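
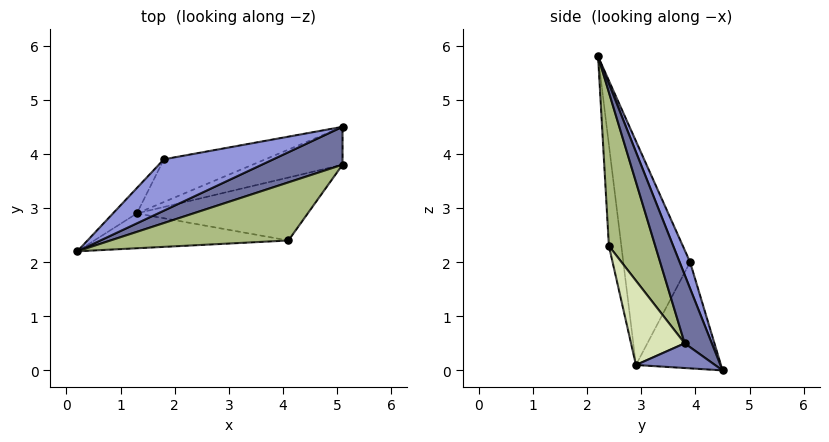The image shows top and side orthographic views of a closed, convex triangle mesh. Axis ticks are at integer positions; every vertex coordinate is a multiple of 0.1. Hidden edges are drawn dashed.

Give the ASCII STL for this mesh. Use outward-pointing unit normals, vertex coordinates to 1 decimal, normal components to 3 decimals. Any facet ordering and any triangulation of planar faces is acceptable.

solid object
 facet normal 0.568 0.478 0.670
  outer loop
   vertex 5.1 4.5 0.0
   vertex 0.2 2.2 5.8
   vertex 5.1 3.8 0.5
  endloop
 endfacet
 facet normal 0.218 -0.567 -0.794
  outer loop
   vertex 1.3 2.9 0.1
   vertex 5.1 4.5 0.0
   vertex 5.1 3.8 0.5
  endloop
 endfacet
 facet normal 0.107 0.890 0.443
  outer loop
   vertex 1.8 3.9 2.0
   vertex 0.2 2.2 5.8
   vertex 5.1 4.5 0.0
  endloop
 endfacet
 facet normal -0.815 0.573 -0.087
  outer loop
   vertex 1.8 3.9 2.0
   vertex 1.3 2.9 0.1
   vertex 0.2 2.2 5.8
  endloop
 endfacet
 facet normal -0.371 0.858 -0.354
  outer loop
   vertex 1.8 3.9 2.0
   vertex 5.1 4.5 0.0
   vertex 1.3 2.9 0.1
  endloop
 endfacet
 facet normal 0.583 0.452 0.675
  outer loop
   vertex 4.1 2.4 2.3
   vertex 5.1 3.8 0.5
   vertex 0.2 2.2 5.8
  endloop
 endfacet
 facet normal -0.070 -0.988 -0.135
  outer loop
   vertex 4.1 2.4 2.3
   vertex 0.2 2.2 5.8
   vertex 1.3 2.9 0.1
  endloop
 endfacet
 facet normal 0.249 -0.827 -0.505
  outer loop
   vertex 4.1 2.4 2.3
   vertex 1.3 2.9 0.1
   vertex 5.1 3.8 0.5
  endloop
 endfacet
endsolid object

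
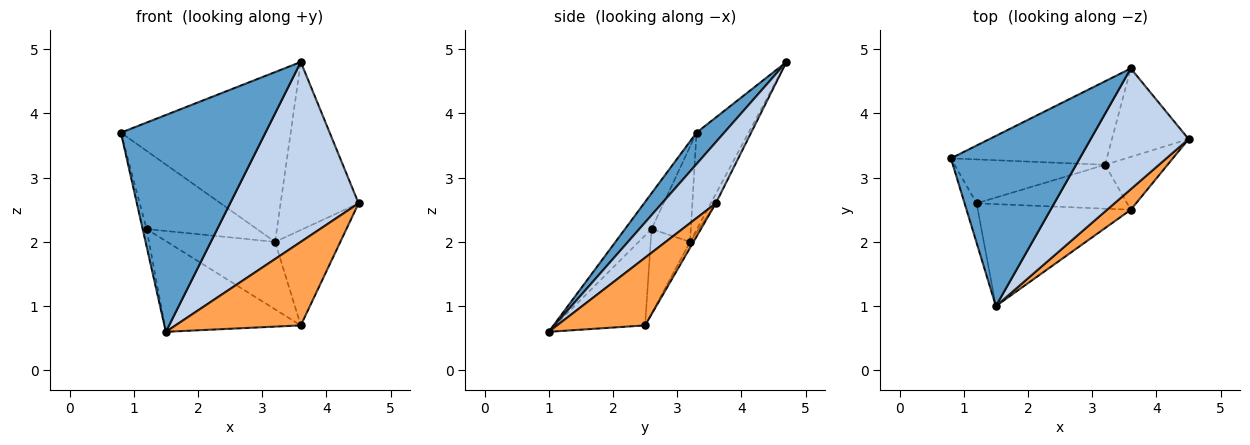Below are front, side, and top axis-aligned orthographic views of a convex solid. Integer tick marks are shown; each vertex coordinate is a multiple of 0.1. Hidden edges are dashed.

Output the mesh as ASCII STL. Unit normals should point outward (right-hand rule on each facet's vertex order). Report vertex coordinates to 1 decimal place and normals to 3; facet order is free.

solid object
 facet normal 0.149 -0.778 0.611
  outer loop
   vertex 3.6 4.7 4.8
   vertex 0.8 3.3 3.7
   vertex 1.5 1.0 0.6
  endloop
 endfacet
 facet normal 0.329 -0.784 0.526
  outer loop
   vertex 3.6 4.7 4.8
   vertex 1.5 1.0 0.6
   vertex 4.5 3.6 2.6
  endloop
 endfacet
 facet normal 0.564 -0.802 0.197
  outer loop
   vertex 3.6 2.5 0.7
   vertex 4.5 3.6 2.6
   vertex 1.5 1.0 0.6
  endloop
 endfacet
 facet normal -0.939 0.139 -0.315
  outer loop
   vertex 1.2 2.6 2.2
   vertex 1.5 1.0 0.6
   vertex 0.8 3.3 3.7
  endloop
 endfacet
 facet normal -0.402 0.609 -0.684
  outer loop
   vertex 1.2 2.6 2.2
   vertex 3.6 2.5 0.7
   vertex 1.5 1.0 0.6
  endloop
 endfacet
 facet normal -0.057 0.883 -0.465
  outer loop
   vertex 3.2 3.2 2.0
   vertex 3.6 4.7 4.8
   vertex 4.5 3.6 2.6
  endloop
 endfacet
 facet normal -0.045 0.874 -0.484
  outer loop
   vertex 3.2 3.2 2.0
   vertex 4.5 3.6 2.6
   vertex 3.6 2.5 0.7
  endloop
 endfacet
 facet normal -0.265 0.865 -0.426
  outer loop
   vertex 3.2 3.2 2.0
   vertex 0.8 3.3 3.7
   vertex 3.6 4.7 4.8
  endloop
 endfacet
 facet normal -0.297 0.833 -0.468
  outer loop
   vertex 3.2 3.2 2.0
   vertex 1.2 2.6 2.2
   vertex 0.8 3.3 3.7
  endloop
 endfacet
 facet normal -0.293 0.801 -0.522
  outer loop
   vertex 3.2 3.2 2.0
   vertex 3.6 2.5 0.7
   vertex 1.2 2.6 2.2
  endloop
 endfacet
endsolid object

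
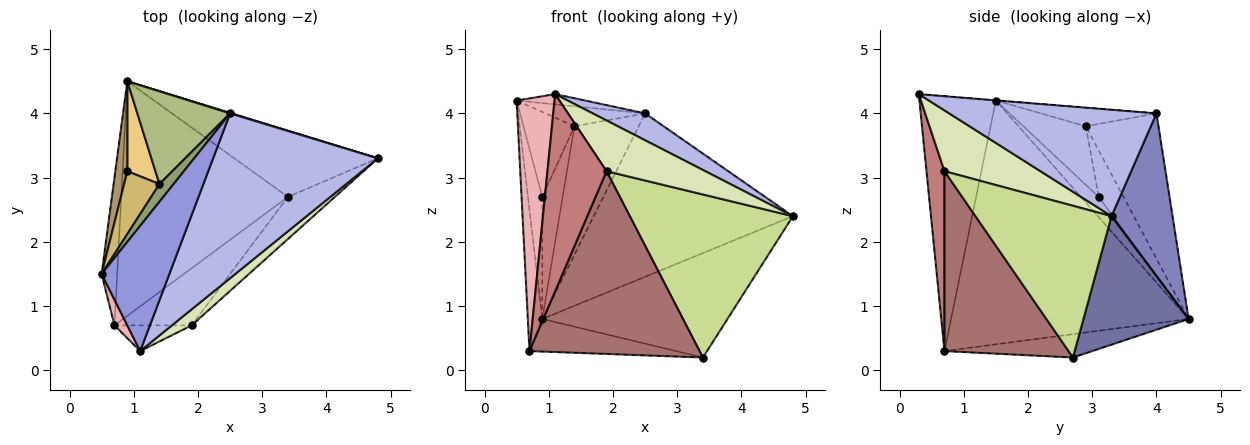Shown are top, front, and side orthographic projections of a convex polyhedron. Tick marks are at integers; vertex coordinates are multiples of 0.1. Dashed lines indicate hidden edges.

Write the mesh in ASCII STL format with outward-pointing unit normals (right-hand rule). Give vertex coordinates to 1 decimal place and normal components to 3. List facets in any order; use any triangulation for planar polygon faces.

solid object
 facet normal 0.432 0.762 -0.483
  outer loop
   vertex 3.4 2.7 0.2
   vertex 0.9 4.5 0.8
   vertex 4.8 3.3 2.4
  endloop
 endfacet
 facet normal 0.293 0.956 0.003
  outer loop
   vertex 2.5 4.0 4.0
   vertex 4.8 3.3 2.4
   vertex 0.9 4.5 0.8
  endloop
 endfacet
 facet normal -0.003 0.082 0.997
  outer loop
   vertex 1.1 0.3 4.3
   vertex 2.5 4.0 4.0
   vertex 0.5 1.5 4.2
  endloop
 endfacet
 facet normal 0.538 -0.136 0.832
  outer loop
   vertex 1.1 0.3 4.3
   vertex 4.8 3.3 2.4
   vertex 2.5 4.0 4.0
  endloop
 endfacet
 facet normal -0.656 0.565 0.501
  outer loop
   vertex 1.4 2.9 3.8
   vertex 0.5 1.5 4.2
   vertex 2.5 4.0 4.0
  endloop
 endfacet
 facet normal -0.676 0.598 0.431
  outer loop
   vertex 1.4 2.9 3.8
   vertex 2.5 4.0 4.0
   vertex 0.9 4.5 0.8
  endloop
 endfacet
 facet normal 0.628 -0.753 -0.194
  outer loop
   vertex 1.9 0.7 3.1
   vertex 3.4 2.7 0.2
   vertex 4.8 3.3 2.4
  endloop
 endfacet
 facet normal 0.680 -0.699 0.220
  outer loop
   vertex 1.9 0.7 3.1
   vertex 4.8 3.3 2.4
   vertex 1.1 0.3 4.3
  endloop
 endfacet
 facet normal -0.706 0.570 0.420
  outer loop
   vertex 0.9 3.1 2.7
   vertex 0.9 4.5 0.8
   vertex 0.5 1.5 4.2
  endloop
 endfacet
 facet normal -0.702 0.572 0.423
  outer loop
   vertex 0.9 3.1 2.7
   vertex 0.5 1.5 4.2
   vertex 1.4 2.9 3.8
  endloop
 endfacet
 facet normal -0.701 0.574 0.423
  outer loop
   vertex 0.9 3.1 2.7
   vertex 1.4 2.9 3.8
   vertex 0.9 4.5 0.8
  endloop
 endfacet
 facet normal -0.137 0.136 -0.981
  outer loop
   vertex 0.7 0.7 0.3
   vertex 0.9 4.5 0.8
   vertex 3.4 2.7 0.2
  endloop
 endfacet
 facet normal 0.571 -0.783 -0.245
  outer loop
   vertex 0.7 0.7 0.3
   vertex 3.4 2.7 0.2
   vertex 1.9 0.7 3.1
  endloop
 endfacet
 facet normal 0.289 -0.949 -0.124
  outer loop
   vertex 0.7 0.7 0.3
   vertex 1.9 0.7 3.1
   vertex 1.1 0.3 4.3
  endloop
 endfacet
 facet normal -0.996 0.061 -0.064
  outer loop
   vertex 0.7 0.7 0.3
   vertex 0.5 1.5 4.2
   vertex 0.9 4.5 0.8
  endloop
 endfacet
 facet normal -0.895 -0.444 0.045
  outer loop
   vertex 0.7 0.7 0.3
   vertex 1.1 0.3 4.3
   vertex 0.5 1.5 4.2
  endloop
 endfacet
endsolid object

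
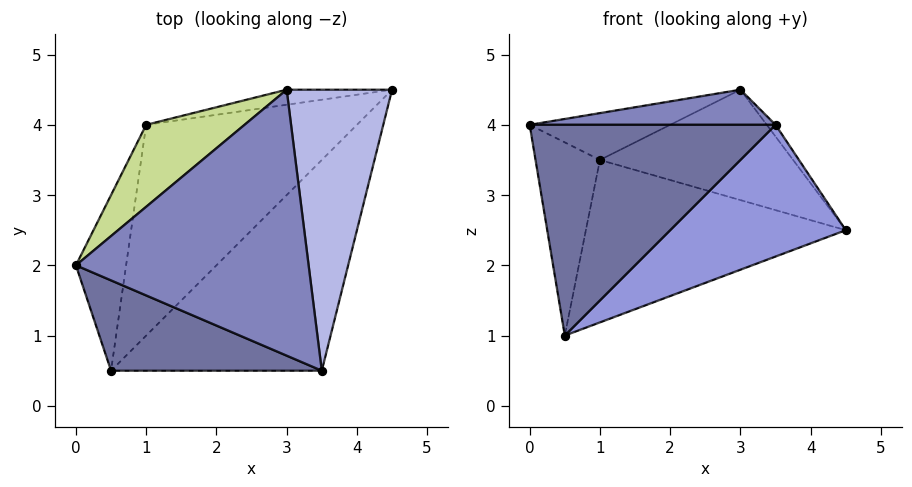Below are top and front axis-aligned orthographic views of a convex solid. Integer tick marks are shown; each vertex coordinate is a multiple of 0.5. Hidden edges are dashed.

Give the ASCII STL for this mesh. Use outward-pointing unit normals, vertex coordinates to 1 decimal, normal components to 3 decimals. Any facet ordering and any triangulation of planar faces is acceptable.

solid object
 facet normal -0.367 -0.855 0.367
  outer loop
   vertex 3.5 0.5 4.0
   vertex 0.0 2.0 4.0
   vertex 0.5 0.5 1.0
  endloop
 endfacet
 facet normal -0.056 -0.131 0.990
  outer loop
   vertex 3.5 0.5 4.0
   vertex 3.0 4.5 4.5
   vertex 0.0 2.0 4.0
  endloop
 endfacet
 facet normal 0.647 -0.404 -0.647
  outer loop
   vertex 3.5 0.5 4.0
   vertex 0.5 0.5 1.0
   vertex 4.5 4.5 2.5
  endloop
 endfacet
 facet normal 0.800 0.025 0.600
  outer loop
   vertex 3.5 0.5 4.0
   vertex 4.5 4.5 2.5
   vertex 3.0 4.5 4.5
  endloop
 endfacet
 facet normal -0.876 0.357 -0.324
  outer loop
   vertex 1.0 4.0 3.5
   vertex 0.5 0.5 1.0
   vertex 0.0 2.0 4.0
  endloop
 endfacet
 facet normal -0.299 0.583 -0.756
  outer loop
   vertex 1.0 4.0 3.5
   vertex 4.5 4.5 2.5
   vertex 0.5 0.5 1.0
  endloop
 endfacet
 facet normal -0.487 0.433 0.758
  outer loop
   vertex 1.0 4.0 3.5
   vertex 0.0 2.0 4.0
   vertex 3.0 4.5 4.5
  endloop
 endfacet
 facet normal -0.177 0.975 -0.133
  outer loop
   vertex 1.0 4.0 3.5
   vertex 3.0 4.5 4.5
   vertex 4.5 4.5 2.5
  endloop
 endfacet
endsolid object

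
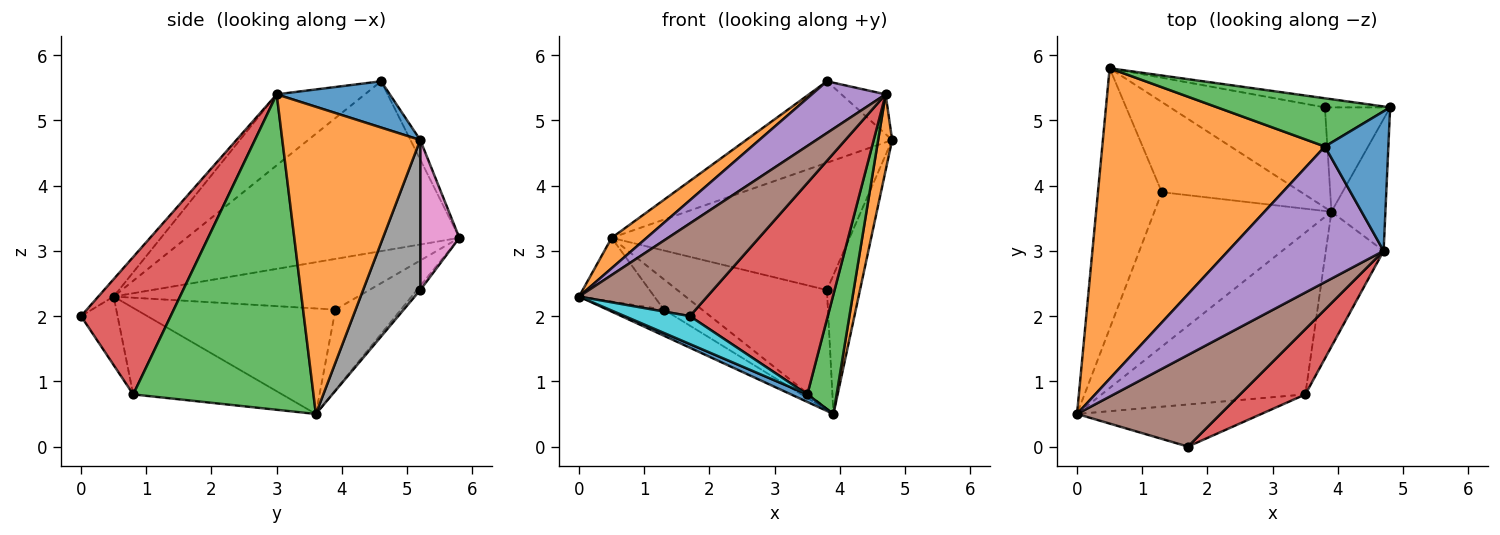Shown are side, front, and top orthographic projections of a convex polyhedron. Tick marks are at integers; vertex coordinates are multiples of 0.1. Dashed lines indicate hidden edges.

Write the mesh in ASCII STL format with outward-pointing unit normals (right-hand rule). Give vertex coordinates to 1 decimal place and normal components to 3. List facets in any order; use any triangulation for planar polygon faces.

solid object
 facet normal -0.390 -0.043 -0.920
  outer loop
   vertex 3.5 0.8 0.8
   vertex 0.0 0.5 2.3
   vertex 3.9 3.6 0.5
  endloop
 endfacet
 facet normal -0.605 -0.078 0.793
  outer loop
   vertex 3.8 4.6 5.6
   vertex 0.5 5.8 3.2
   vertex 0.0 0.5 2.3
  endloop
 endfacet
 facet normal -0.058 0.859 0.509
  outer loop
   vertex 3.8 4.6 5.6
   vertex 4.8 5.2 4.7
   vertex 0.5 5.8 3.2
  endloop
 endfacet
 facet normal -0.611 0.188 -0.769
  outer loop
   vertex 1.3 3.9 2.1
   vertex 0.0 0.5 2.3
   vertex 0.5 5.8 3.2
  endloop
 endfacet
 facet normal -0.507 0.144 -0.850
  outer loop
   vertex 1.3 3.9 2.1
   vertex 3.9 3.6 0.5
   vertex 0.0 0.5 2.3
  endloop
 endfacet
 facet normal -0.480 0.280 -0.832
  outer loop
   vertex 1.3 3.9 2.1
   vertex 0.5 5.8 3.2
   vertex 3.9 3.6 0.5
  endloop
 endfacet
 facet normal 0.162 0.984 -0.070
  outer loop
   vertex 3.8 5.2 2.4
   vertex 0.5 5.8 3.2
   vertex 4.8 5.2 4.7
  endloop
 endfacet
 facet normal 0.810 0.469 -0.352
  outer loop
   vertex 3.8 5.2 2.4
   vertex 4.8 5.2 4.7
   vertex 3.9 3.6 0.5
  endloop
 endfacet
 facet normal -0.017 0.764 -0.645
  outer loop
   vertex 3.8 5.2 2.4
   vertex 3.9 3.6 0.5
   vertex 0.5 5.8 3.2
  endloop
 endfacet
 facet normal -0.296 -0.528 -0.796
  outer loop
   vertex 1.7 0.0 2.0
   vertex 0.0 0.5 2.3
   vertex 3.5 0.8 0.8
  endloop
 endfacet
 facet normal 0.574 0.224 0.787
  outer loop
   vertex 4.7 3.0 5.4
   vertex 4.8 5.2 4.7
   vertex 3.8 4.6 5.6
  endloop
 endfacet
 facet normal 0.980 -0.099 -0.172
  outer loop
   vertex 4.7 3.0 5.4
   vertex 3.9 3.6 0.5
   vertex 4.8 5.2 4.7
  endloop
 endfacet
 facet normal 0.971 -0.158 -0.178
  outer loop
   vertex 4.7 3.0 5.4
   vertex 3.5 0.8 0.8
   vertex 3.9 3.6 0.5
  endloop
 endfacet
 facet normal 0.528 -0.812 0.251
  outer loop
   vertex 4.7 3.0 5.4
   vertex 1.7 0.0 2.0
   vertex 3.5 0.8 0.8
  endloop
 endfacet
 facet normal -0.392 -0.328 0.859
  outer loop
   vertex 4.7 3.0 5.4
   vertex 3.8 4.6 5.6
   vertex 0.0 0.5 2.3
  endloop
 endfacet
 facet normal -0.085 -0.709 0.700
  outer loop
   vertex 4.7 3.0 5.4
   vertex 0.0 0.5 2.3
   vertex 1.7 0.0 2.0
  endloop
 endfacet
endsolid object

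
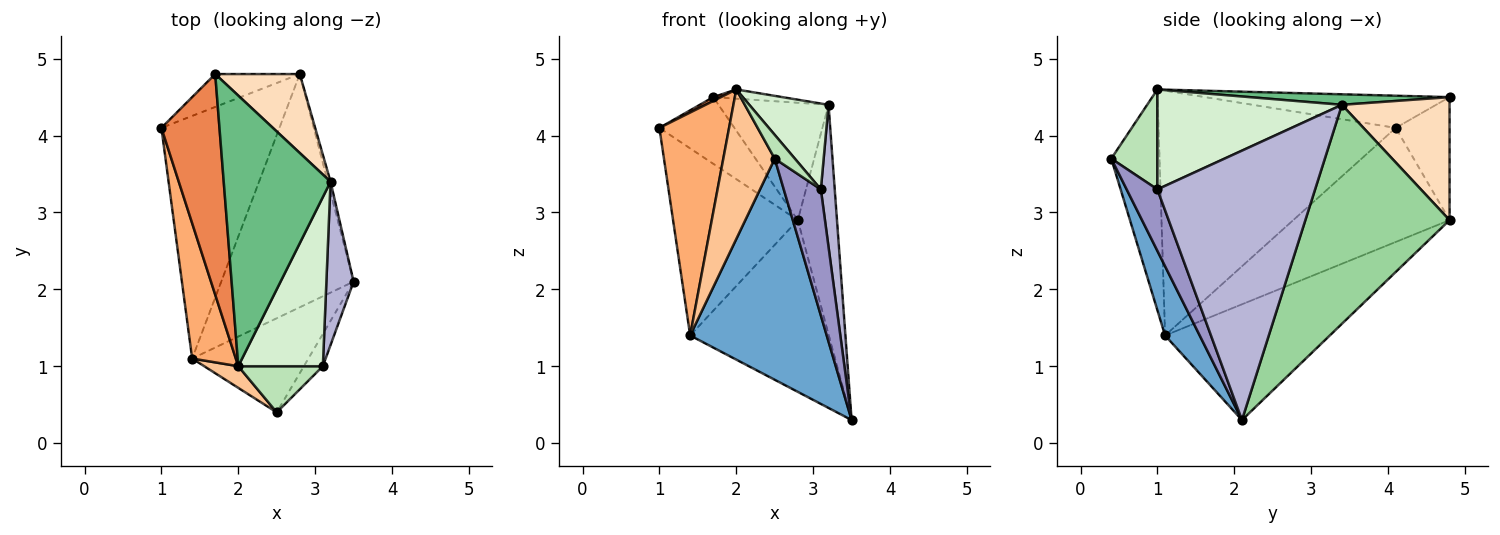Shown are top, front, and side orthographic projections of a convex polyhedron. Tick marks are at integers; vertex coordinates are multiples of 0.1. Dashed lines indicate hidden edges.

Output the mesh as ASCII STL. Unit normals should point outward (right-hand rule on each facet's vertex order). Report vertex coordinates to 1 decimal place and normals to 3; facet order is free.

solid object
 facet normal 0.227 -0.896 -0.381
  outer loop
   vertex 1.4 1.1 1.4
   vertex 3.5 2.1 0.3
   vertex 2.5 0.4 3.7
  endloop
 endfacet
 facet normal -0.541 0.754 -0.372
  outer loop
   vertex 2.8 4.8 2.9
   vertex 1.0 4.1 4.1
   vertex 1.7 4.8 4.5
  endloop
 endfacet
 facet normal -0.608 0.485 -0.629
  outer loop
   vertex 2.8 4.8 2.9
   vertex 1.4 1.1 1.4
   vertex 1.0 4.1 4.1
  endloop
 endfacet
 facet normal -0.576 0.485 -0.658
  outer loop
   vertex 2.8 4.8 2.9
   vertex 3.5 2.1 0.3
   vertex 1.4 1.1 1.4
  endloop
 endfacet
 facet normal -0.485 -0.015 0.875
  outer loop
   vertex 2.0 1.0 4.6
   vertex 1.7 4.8 4.5
   vertex 1.0 4.1 4.1
  endloop
 endfacet
 facet normal -0.946 -0.278 0.169
  outer loop
   vertex 2.0 1.0 4.6
   vertex 1.0 4.1 4.1
   vertex 1.4 1.1 1.4
  endloop
 endfacet
 facet normal -0.681 -0.725 0.105
  outer loop
   vertex 2.0 1.0 4.6
   vertex 1.4 1.1 1.4
   vertex 2.5 0.4 3.7
  endloop
 endfacet
 facet normal 0.630 0.644 0.433
  outer loop
   vertex 3.2 3.4 4.4
   vertex 2.8 4.8 2.9
   vertex 1.7 4.8 4.5
  endloop
 endfacet
 facet normal 0.098 0.034 0.995
  outer loop
   vertex 3.2 3.4 4.4
   vertex 1.7 4.8 4.5
   vertex 2.0 1.0 4.6
  endloop
 endfacet
 facet normal 0.965 0.262 -0.013
  outer loop
   vertex 3.2 3.4 4.4
   vertex 3.5 2.1 0.3
   vertex 2.8 4.8 2.9
  endloop
 endfacet
 facet normal 0.724 -0.316 0.613
  outer loop
   vertex 3.1 1.0 3.3
   vertex 2.0 1.0 4.6
   vertex 2.5 0.4 3.7
  endloop
 endfacet
 facet normal 0.725 -0.312 0.614
  outer loop
   vertex 3.1 1.0 3.3
   vertex 3.2 3.4 4.4
   vertex 2.0 1.0 4.6
  endloop
 endfacet
 facet normal 0.626 -0.755 -0.193
  outer loop
   vertex 3.1 1.0 3.3
   vertex 2.5 0.4 3.7
   vertex 3.5 2.1 0.3
  endloop
 endfacet
 facet normal 0.991 -0.087 0.100
  outer loop
   vertex 3.1 1.0 3.3
   vertex 3.5 2.1 0.3
   vertex 3.2 3.4 4.4
  endloop
 endfacet
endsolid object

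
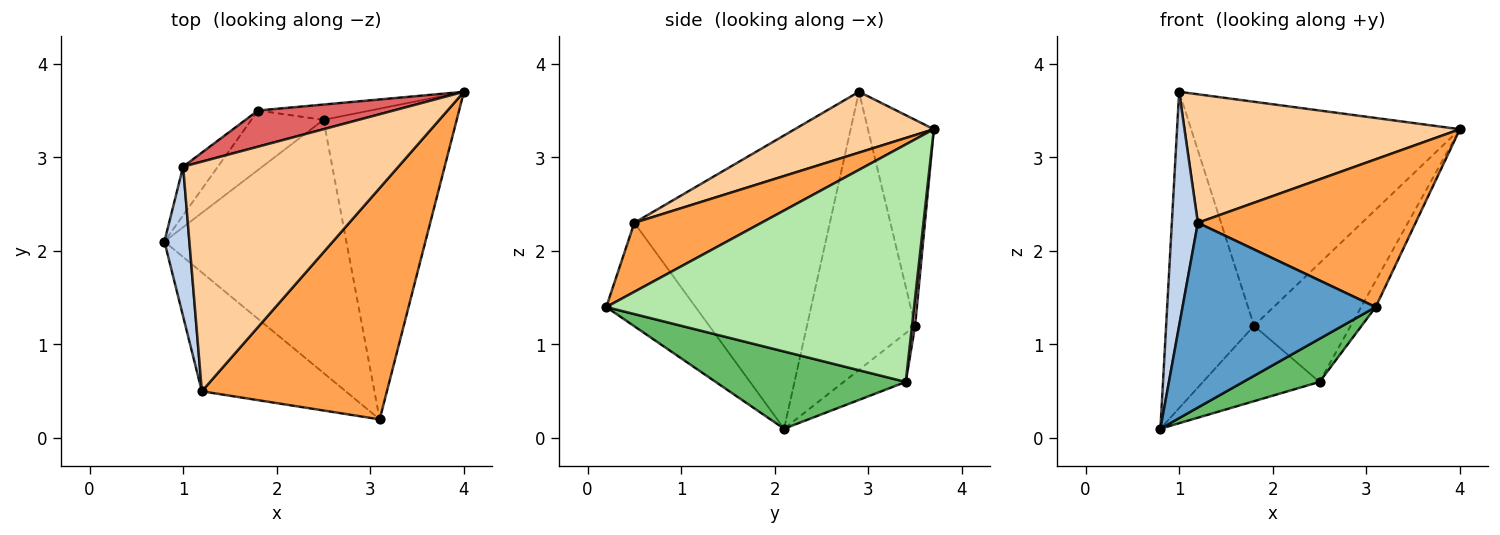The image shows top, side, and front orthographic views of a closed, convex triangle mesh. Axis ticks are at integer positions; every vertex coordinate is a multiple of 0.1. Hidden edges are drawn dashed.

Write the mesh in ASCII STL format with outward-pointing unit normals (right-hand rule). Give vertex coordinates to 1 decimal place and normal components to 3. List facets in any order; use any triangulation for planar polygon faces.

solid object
 facet normal -0.363 -0.784 -0.504
  outer loop
   vertex 1.2 0.5 2.3
   vertex 0.8 2.1 0.1
   vertex 3.1 0.2 1.4
  endloop
 endfacet
 facet normal -0.988 -0.131 0.084
  outer loop
   vertex 1.2 0.5 2.3
   vertex 1.0 2.9 3.7
   vertex 0.8 2.1 0.1
  endloop
 endfacet
 facet normal 0.300 -0.514 0.804
  outer loop
   vertex 1.2 0.5 2.3
   vertex 3.1 0.2 1.4
   vertex 4.0 3.7 3.3
  endloop
 endfacet
 facet normal 0.239 -0.474 0.847
  outer loop
   vertex 1.2 0.5 2.3
   vertex 4.0 3.7 3.3
   vertex 1.0 2.9 3.7
  endloop
 endfacet
 facet normal 0.386 -0.155 -0.909
  outer loop
   vertex 2.5 3.4 0.6
   vertex 3.1 0.2 1.4
   vertex 0.8 2.1 0.1
  endloop
 endfacet
 facet normal 0.871 0.041 -0.489
  outer loop
   vertex 2.5 3.4 0.6
   vertex 4.0 3.7 3.3
   vertex 3.1 0.2 1.4
  endloop
 endfacet
 facet normal -0.235 0.960 0.155
  outer loop
   vertex 1.8 3.5 1.2
   vertex 1.0 2.9 3.7
   vertex 4.0 3.7 3.3
  endloop
 endfacet
 facet normal 0.032 0.991 -0.128
  outer loop
   vertex 1.8 3.5 1.2
   vertex 4.0 3.7 3.3
   vertex 2.5 3.4 0.6
  endloop
 endfacet
 facet normal -0.772 0.628 -0.097
  outer loop
   vertex 1.8 3.5 1.2
   vertex 0.8 2.1 0.1
   vertex 1.0 2.9 3.7
  endloop
 endfacet
 facet normal -0.386 0.724 -0.571
  outer loop
   vertex 1.8 3.5 1.2
   vertex 2.5 3.4 0.6
   vertex 0.8 2.1 0.1
  endloop
 endfacet
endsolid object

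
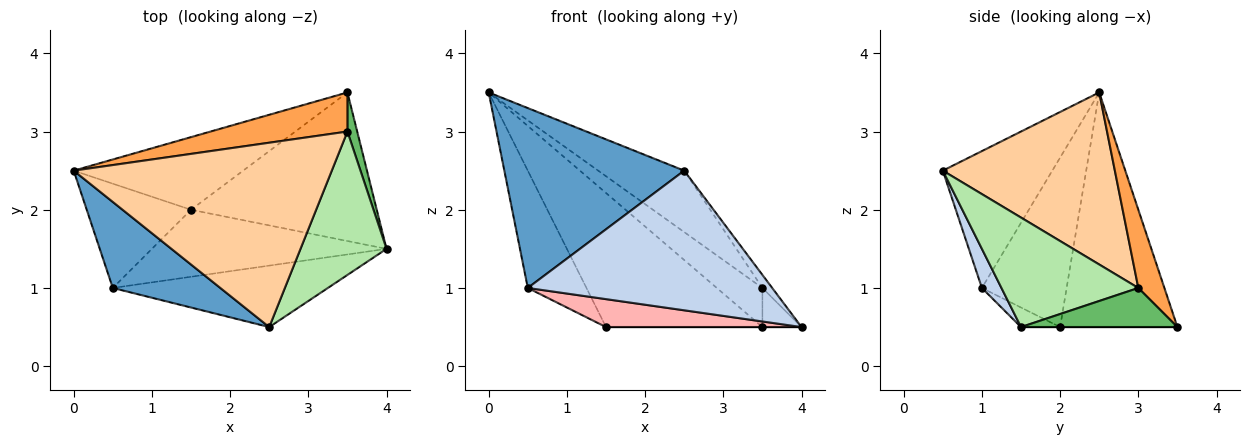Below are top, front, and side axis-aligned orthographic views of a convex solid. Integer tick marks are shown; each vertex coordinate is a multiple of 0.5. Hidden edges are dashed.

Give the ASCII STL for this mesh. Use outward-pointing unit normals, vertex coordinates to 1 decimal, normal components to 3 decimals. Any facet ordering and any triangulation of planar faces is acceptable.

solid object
 facet normal -0.481 -0.791 0.378
  outer loop
   vertex 0.5 1.0 1.0
   vertex 2.5 0.5 2.5
   vertex 0.0 2.5 3.5
  endloop
 endfacet
 facet normal 0.073 -0.913 -0.402
  outer loop
   vertex 0.5 1.0 1.0
   vertex 4.0 1.5 0.5
   vertex 2.5 0.5 2.5
  endloop
 endfacet
 facet normal 0.375 0.656 0.656
  outer loop
   vertex 3.5 3.0 1.0
   vertex 3.5 3.5 0.5
   vertex 0.0 2.5 3.5
  endloop
 endfacet
 facet normal 0.535 0.267 0.802
  outer loop
   vertex 3.5 3.0 1.0
   vertex 0.0 2.5 3.5
   vertex 2.5 0.5 2.5
  endloop
 endfacet
 facet normal 0.943 0.236 0.236
  outer loop
   vertex 3.5 3.0 1.0
   vertex 4.0 1.5 0.5
   vertex 3.5 3.5 0.5
  endloop
 endfacet
 facet normal 0.785 0.056 0.617
  outer loop
   vertex 3.5 3.0 1.0
   vertex 2.5 0.5 2.5
   vertex 4.0 1.5 0.5
  endloop
 endfacet
 facet normal 0.000 0.000 -1.000
  outer loop
   vertex 1.5 2.0 0.5
   vertex 3.5 3.5 0.5
   vertex 4.0 1.5 0.5
  endloop
 endfacet
 facet normal -0.077 -0.383 -0.920
  outer loop
   vertex 1.5 2.0 0.5
   vertex 4.0 1.5 0.5
   vertex 0.5 1.0 1.0
  endloop
 endfacet
 facet normal -0.551 0.734 -0.398
  outer loop
   vertex 1.5 2.0 0.5
   vertex 0.0 2.5 3.5
   vertex 3.5 3.5 0.5
  endloop
 endfacet
 facet normal -0.734 0.508 -0.451
  outer loop
   vertex 1.5 2.0 0.5
   vertex 0.5 1.0 1.0
   vertex 0.0 2.5 3.5
  endloop
 endfacet
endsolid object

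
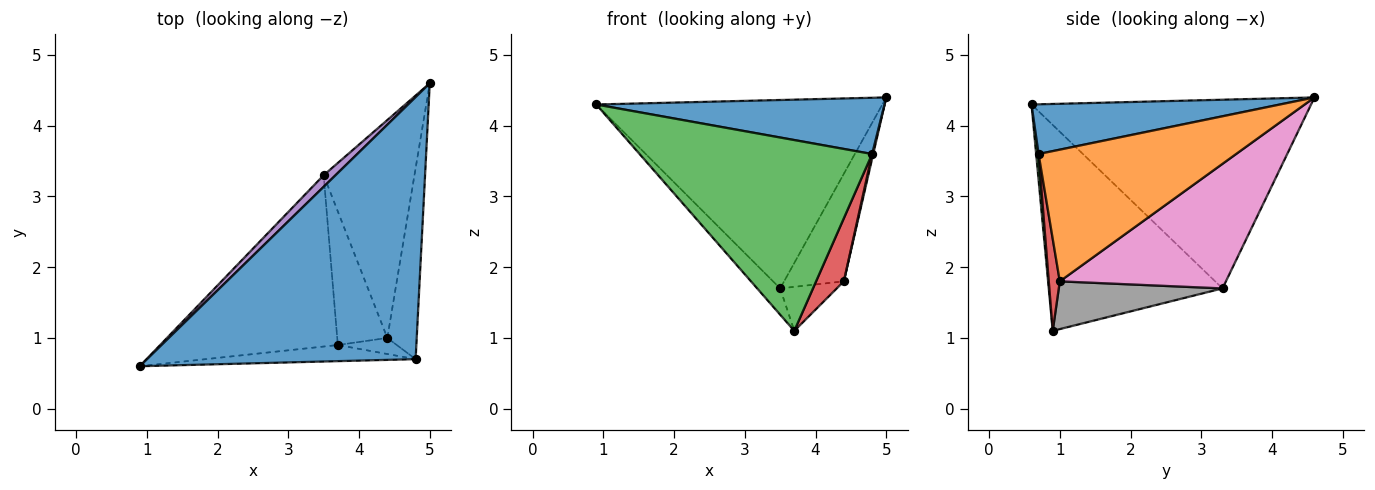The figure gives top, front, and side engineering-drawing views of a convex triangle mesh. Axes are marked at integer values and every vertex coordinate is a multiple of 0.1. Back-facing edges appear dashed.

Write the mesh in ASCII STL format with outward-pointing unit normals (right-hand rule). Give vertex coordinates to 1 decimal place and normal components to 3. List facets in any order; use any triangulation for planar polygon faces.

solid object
 facet normal 0.178 -0.206 0.962
  outer loop
   vertex 4.8 0.7 3.6
   vertex 5.0 4.6 4.4
   vertex 0.9 0.6 4.3
  endloop
 endfacet
 facet normal 0.976 -0.005 -0.218
  outer loop
   vertex 4.8 0.7 3.6
   vertex 4.4 1.0 1.8
   vertex 5.0 4.6 4.4
  endloop
 endfacet
 facet normal 0.010 -0.996 -0.084
  outer loop
   vertex 4.8 0.7 3.6
   vertex 0.9 0.6 4.3
   vertex 3.7 0.9 1.1
  endloop
 endfacet
 facet normal 0.360 -0.904 -0.231
  outer loop
   vertex 4.8 0.7 3.6
   vertex 3.7 0.9 1.1
   vertex 4.4 1.0 1.8
  endloop
 endfacet
 facet normal -0.698 0.715 0.044
  outer loop
   vertex 3.5 3.3 1.7
   vertex 0.9 0.6 4.3
   vertex 5.0 4.6 4.4
  endloop
 endfacet
 facet normal -0.753 0.100 -0.650
  outer loop
   vertex 3.5 3.3 1.7
   vertex 3.7 0.9 1.1
   vertex 0.9 0.6 4.3
  endloop
 endfacet
 facet normal 0.776 0.279 -0.566
  outer loop
   vertex 3.5 3.3 1.7
   vertex 5.0 4.6 4.4
   vertex 4.4 1.0 1.8
  endloop
 endfacet
 facet normal 0.671 0.232 -0.704
  outer loop
   vertex 3.5 3.3 1.7
   vertex 4.4 1.0 1.8
   vertex 3.7 0.9 1.1
  endloop
 endfacet
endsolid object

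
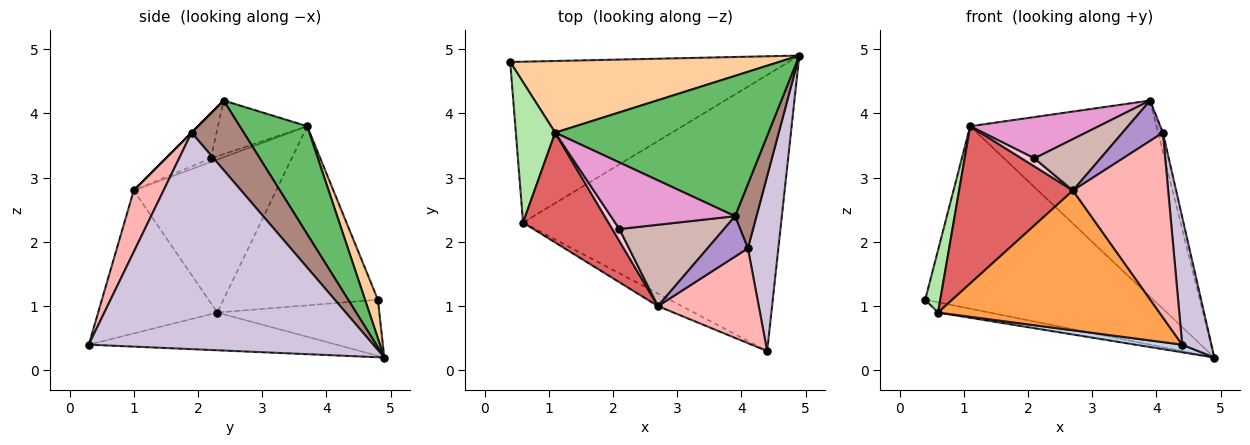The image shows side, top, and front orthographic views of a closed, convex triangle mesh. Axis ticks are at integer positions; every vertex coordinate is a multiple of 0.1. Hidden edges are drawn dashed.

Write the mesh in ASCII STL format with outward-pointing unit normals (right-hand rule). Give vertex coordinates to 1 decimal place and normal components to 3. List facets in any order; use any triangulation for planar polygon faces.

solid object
 facet normal -0.197 0.063 -0.978
  outer loop
   vertex 0.6 2.3 0.9
   vertex 0.4 4.8 1.1
   vertex 4.9 4.9 0.2
  endloop
 endfacet
 facet normal -0.145 -0.027 -0.989
  outer loop
   vertex 0.6 2.3 0.9
   vertex 4.9 4.9 0.2
   vertex 4.4 0.3 0.4
  endloop
 endfacet
 facet normal -0.472 -0.878 -0.079
  outer loop
   vertex 0.6 2.3 0.9
   vertex 4.4 0.3 0.4
   vertex 2.7 1.0 2.8
  endloop
 endfacet
 facet normal 0.052 0.929 0.365
  outer loop
   vertex 1.1 3.7 3.8
   vertex 4.9 4.9 0.2
   vertex 0.4 4.8 1.1
  endloop
 endfacet
 facet normal 0.282 0.780 0.558
  outer loop
   vertex 1.1 3.7 3.8
   vertex 3.9 2.4 4.2
   vertex 4.9 4.9 0.2
  endloop
 endfacet
 facet normal -0.972 -0.095 0.213
  outer loop
   vertex 1.1 3.7 3.8
   vertex 0.4 4.8 1.1
   vertex 0.6 2.3 0.9
  endloop
 endfacet
 facet normal -0.716 -0.572 0.400
  outer loop
   vertex 1.1 3.7 3.8
   vertex 0.6 2.3 0.9
   vertex 2.7 1.0 2.8
  endloop
 endfacet
 facet normal 0.268 -0.857 0.440
  outer loop
   vertex 4.1 1.9 3.7
   vertex 2.7 1.0 2.8
   vertex 4.4 0.3 0.4
  endloop
 endfacet
 facet normal 0.000 -0.707 0.707
  outer loop
   vertex 4.1 1.9 3.7
   vertex 3.9 2.4 4.2
   vertex 2.7 1.0 2.8
  endloop
 endfacet
 facet normal 0.985 -0.101 0.139
  outer loop
   vertex 4.1 1.9 3.7
   vertex 4.4 0.3 0.4
   vertex 4.9 4.9 0.2
  endloop
 endfacet
 facet normal 0.952 0.088 0.293
  outer loop
   vertex 4.1 1.9 3.7
   vertex 4.9 4.9 0.2
   vertex 3.9 2.4 4.2
  endloop
 endfacet
 facet normal -0.342 -0.502 0.795
  outer loop
   vertex 2.1 2.2 3.3
   vertex 2.7 1.0 2.8
   vertex 3.9 2.4 4.2
  endloop
 endfacet
 facet normal -0.344 -0.495 0.798
  outer loop
   vertex 2.1 2.2 3.3
   vertex 3.9 2.4 4.2
   vertex 1.1 3.7 3.8
  endloop
 endfacet
 facet normal -0.384 -0.512 0.768
  outer loop
   vertex 2.1 2.2 3.3
   vertex 1.1 3.7 3.8
   vertex 2.7 1.0 2.8
  endloop
 endfacet
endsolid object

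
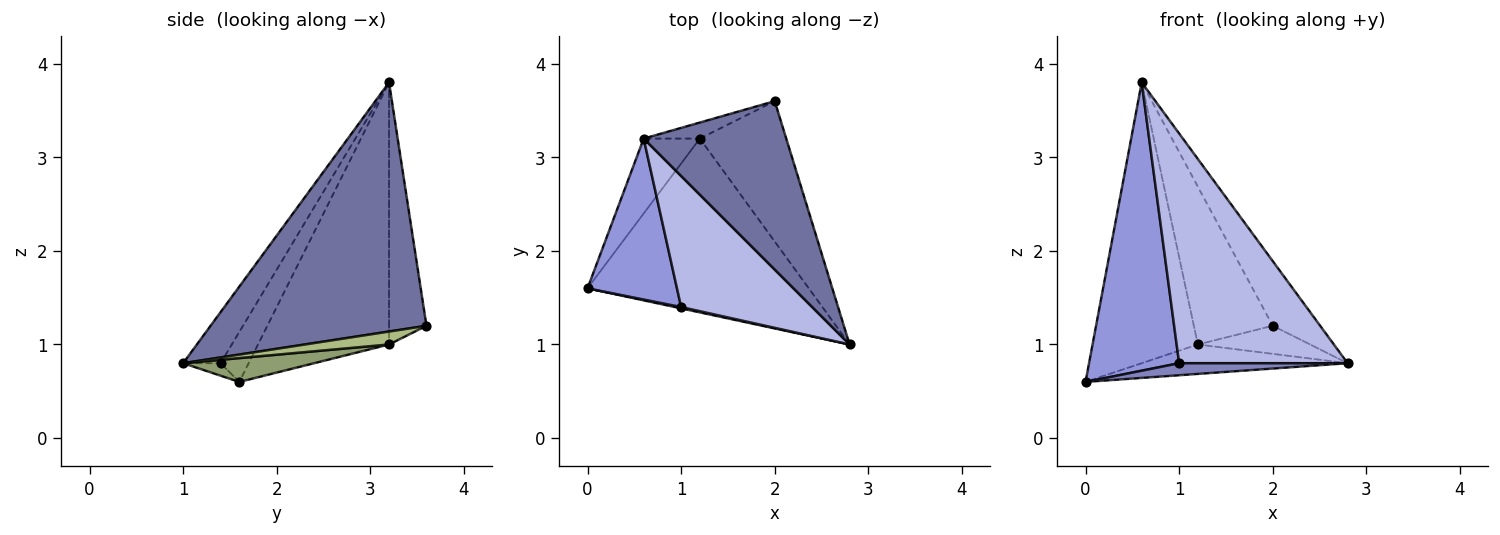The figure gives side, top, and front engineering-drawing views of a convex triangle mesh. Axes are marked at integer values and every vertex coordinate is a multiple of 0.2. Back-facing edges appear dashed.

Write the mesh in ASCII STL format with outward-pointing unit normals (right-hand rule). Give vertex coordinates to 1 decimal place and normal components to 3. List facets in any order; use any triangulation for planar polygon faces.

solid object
 facet normal 0.853 0.187 0.488
  outer loop
   vertex 0.6 3.2 3.8
   vertex 2.8 1.0 0.8
   vertex 2.0 3.6 1.2
  endloop
 endfacet
 facet normal -0.216 -0.970 0.108
  outer loop
   vertex 1.0 1.4 0.8
   vertex 0.0 1.6 0.6
   vertex 2.8 1.0 0.8
  endloop
 endfacet
 facet normal -0.263 -0.842 0.470
  outer loop
   vertex 1.0 1.4 0.8
   vertex 0.6 3.2 3.8
   vertex 0.0 1.6 0.6
  endloop
 endfacet
 facet normal -0.190 -0.853 0.486
  outer loop
   vertex 1.0 1.4 0.8
   vertex 2.8 1.0 0.8
   vertex 0.6 3.2 3.8
  endloop
 endfacet
 facet normal 0.106 0.166 -0.980
  outer loop
   vertex 1.2 3.2 1.0
   vertex 2.8 1.0 0.8
   vertex 0.0 1.6 0.6
  endloop
 endfacet
 facet normal 0.146 0.194 -0.970
  outer loop
   vertex 1.2 3.2 1.0
   vertex 2.0 3.6 1.2
   vertex 2.8 1.0 0.8
  endloop
 endfacet
 facet normal -0.769 0.618 -0.165
  outer loop
   vertex 1.2 3.2 1.0
   vertex 0.0 1.6 0.6
   vertex 0.6 3.2 3.8
  endloop
 endfacet
 facet normal -0.427 0.900 -0.091
  outer loop
   vertex 1.2 3.2 1.0
   vertex 0.6 3.2 3.8
   vertex 2.0 3.6 1.2
  endloop
 endfacet
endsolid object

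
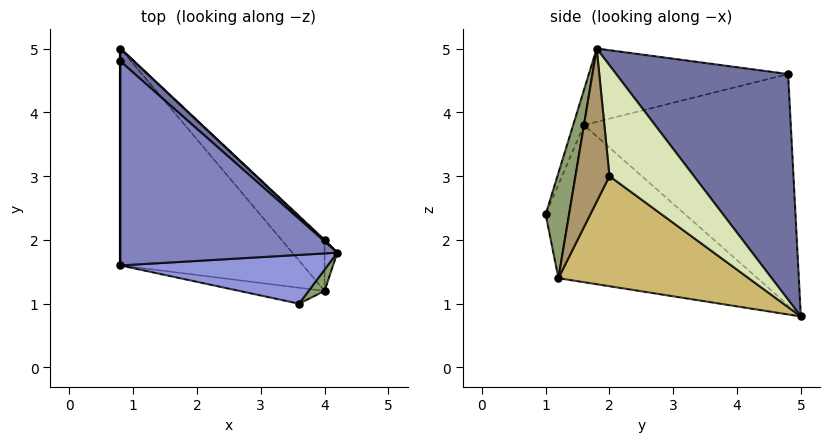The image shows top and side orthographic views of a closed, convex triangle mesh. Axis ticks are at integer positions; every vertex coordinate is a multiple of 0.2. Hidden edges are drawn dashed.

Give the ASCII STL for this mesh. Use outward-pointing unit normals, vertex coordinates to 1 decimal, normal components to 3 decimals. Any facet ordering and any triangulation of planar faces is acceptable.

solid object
 facet normal 0.658 0.752 0.040
  outer loop
   vertex 0.8 5.0 0.8
   vertex 0.8 4.8 4.6
   vertex 4.2 1.8 5.0
  endloop
 endfacet
 facet normal -0.312 -0.230 0.922
  outer loop
   vertex 0.8 1.6 3.8
   vertex 4.2 1.8 5.0
   vertex 0.8 4.8 4.6
  endloop
 endfacet
 facet normal -0.052 -0.951 0.305
  outer loop
   vertex 0.8 1.6 3.8
   vertex 3.6 1.0 2.4
   vertex 4.2 1.8 5.0
  endloop
 endfacet
 facet normal -1.000 0.000 0.000
  outer loop
   vertex 0.8 1.6 3.8
   vertex 0.8 4.8 4.6
   vertex 0.8 5.0 0.8
  endloop
 endfacet
 facet normal 0.624 -0.776 0.095
  outer loop
   vertex 4.0 1.2 1.4
   vertex 4.2 1.8 5.0
   vertex 3.6 1.0 2.4
  endloop
 endfacet
 facet normal -0.347 -0.883 -0.315
  outer loop
   vertex 4.0 1.2 1.4
   vertex 3.6 1.0 2.4
   vertex 0.8 1.6 3.8
  endloop
 endfacet
 facet normal -0.542 -0.556 -0.630
  outer loop
   vertex 4.0 1.2 1.4
   vertex 0.8 1.6 3.8
   vertex 0.8 5.0 0.8
  endloop
 endfacet
 facet normal 0.682 0.731 0.005
  outer loop
   vertex 4.0 2.0 3.0
   vertex 0.8 5.0 0.8
   vertex 4.2 1.8 5.0
  endloop
 endfacet
 facet normal 0.983 0.164 -0.082
  outer loop
   vertex 4.0 2.0 3.0
   vertex 4.2 1.8 5.0
   vertex 4.0 1.2 1.4
  endloop
 endfacet
 facet normal 0.753 0.588 -0.294
  outer loop
   vertex 4.0 2.0 3.0
   vertex 4.0 1.2 1.4
   vertex 0.8 5.0 0.8
  endloop
 endfacet
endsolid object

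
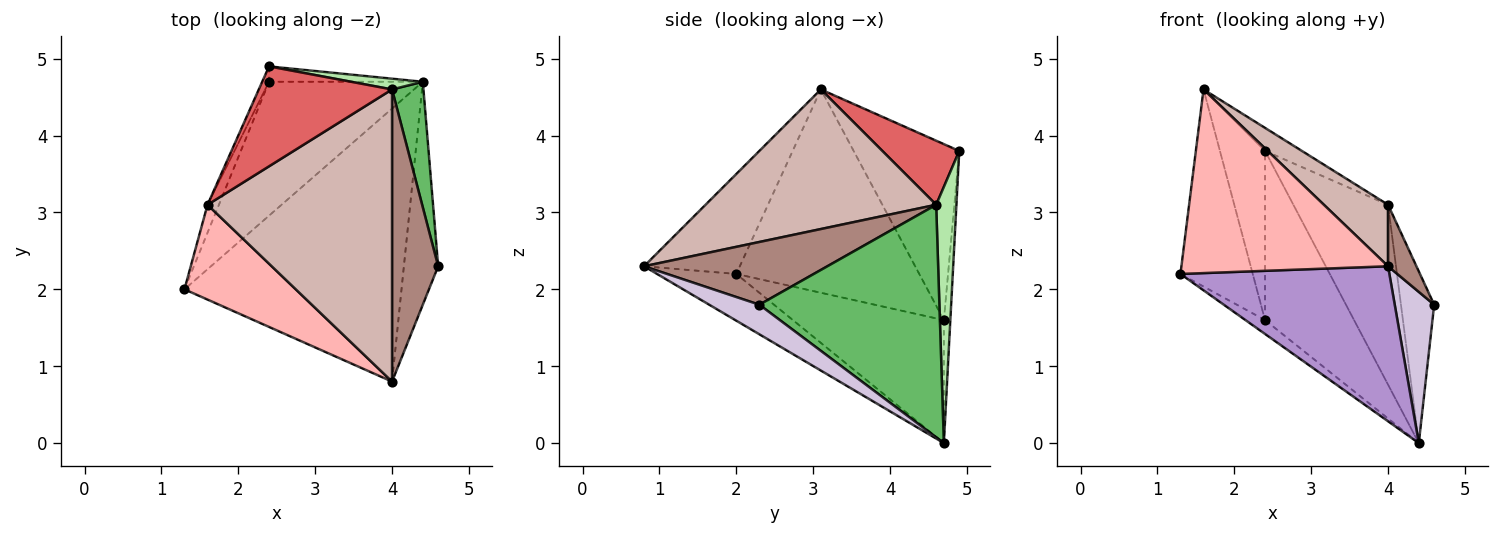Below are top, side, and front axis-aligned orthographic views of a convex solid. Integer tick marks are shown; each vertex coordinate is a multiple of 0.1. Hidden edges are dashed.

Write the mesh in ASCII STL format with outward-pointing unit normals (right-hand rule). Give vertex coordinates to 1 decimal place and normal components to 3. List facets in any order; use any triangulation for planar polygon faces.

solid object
 facet normal -0.623 0.081 -0.778
  outer loop
   vertex 2.4 4.7 1.6
   vertex 4.4 4.7 0.0
   vertex 1.3 2.0 2.2
  endloop
 endfacet
 facet normal -0.072 0.993 -0.090
  outer loop
   vertex 2.4 4.7 1.6
   vertex 2.4 4.9 3.8
   vertex 4.4 4.7 0.0
  endloop
 endfacet
 facet normal -0.929 0.367 -0.052
  outer loop
   vertex 2.4 4.7 1.6
   vertex 1.3 2.0 2.2
   vertex 1.6 3.1 4.6
  endloop
 endfacet
 facet normal -0.919 0.393 -0.036
  outer loop
   vertex 2.4 4.7 1.6
   vertex 1.6 3.1 4.6
   vertex 2.4 4.9 3.8
  endloop
 endfacet
 facet normal 0.975 0.180 0.132
  outer loop
   vertex 4.0 4.6 3.1
   vertex 4.6 2.3 1.8
   vertex 4.4 4.7 0.0
  endloop
 endfacet
 facet normal 0.209 0.976 0.058
  outer loop
   vertex 4.0 4.6 3.1
   vertex 4.4 4.7 0.0
   vertex 2.4 4.9 3.8
  endloop
 endfacet
 facet normal 0.424 0.204 0.882
  outer loop
   vertex 4.0 4.6 3.1
   vertex 2.4 4.9 3.8
   vertex 1.6 3.1 4.6
  endloop
 endfacet
 facet normal -0.381 -0.822 0.424
  outer loop
   vertex 4.0 0.8 2.3
   vertex 1.6 3.1 4.6
   vertex 1.3 2.0 2.2
  endloop
 endfacet
 facet normal -0.184 -0.485 -0.855
  outer loop
   vertex 4.0 0.8 2.3
   vertex 1.3 2.0 2.2
   vertex 4.4 4.7 0.0
  endloop
 endfacet
 facet normal 0.581 -0.457 -0.674
  outer loop
   vertex 4.0 0.8 2.3
   vertex 4.4 4.7 0.0
   vertex 4.6 2.3 1.8
  endloop
 endfacet
 facet normal 0.799 -0.124 0.588
  outer loop
   vertex 4.0 0.8 2.3
   vertex 4.6 2.3 1.8
   vertex 4.0 4.6 3.1
  endloop
 endfacet
 facet normal 0.595 -0.166 0.786
  outer loop
   vertex 4.0 0.8 2.3
   vertex 4.0 4.6 3.1
   vertex 1.6 3.1 4.6
  endloop
 endfacet
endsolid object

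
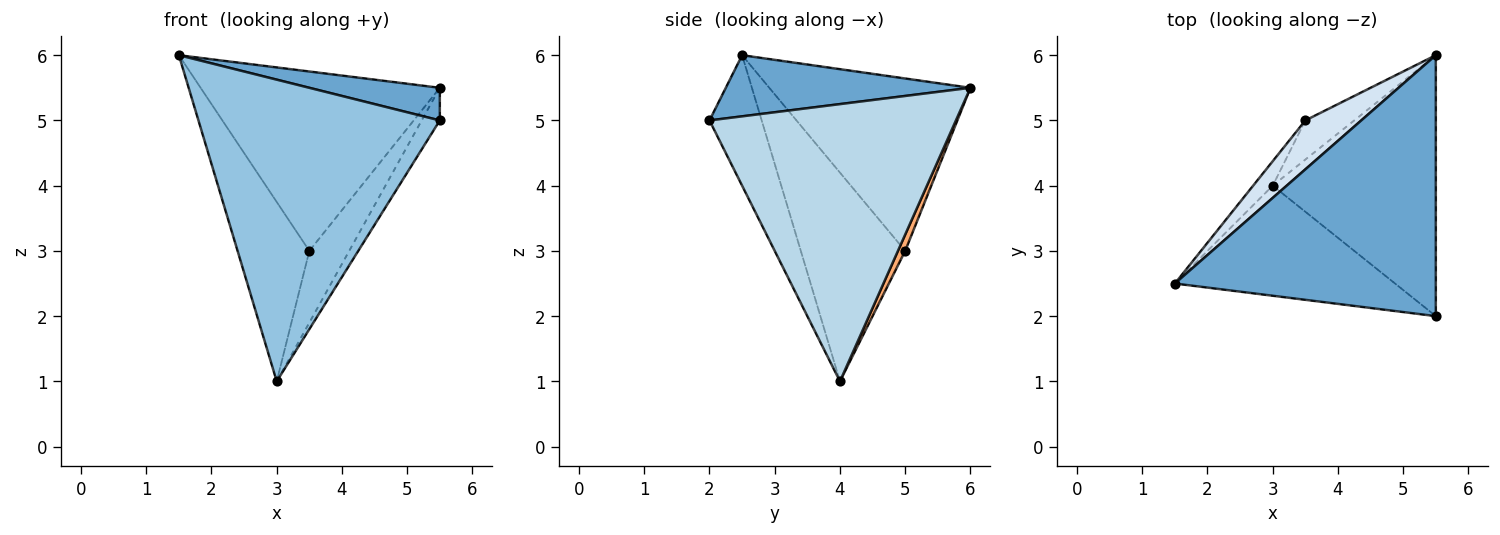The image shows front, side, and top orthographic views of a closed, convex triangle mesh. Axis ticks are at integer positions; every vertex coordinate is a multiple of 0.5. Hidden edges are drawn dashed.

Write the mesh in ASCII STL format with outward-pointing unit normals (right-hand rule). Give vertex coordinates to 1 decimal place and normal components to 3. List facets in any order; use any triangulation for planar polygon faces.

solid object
 facet normal 0.227 -0.121 0.966
  outer loop
   vertex 5.5 2.0 5.0
   vertex 5.5 6.0 5.5
   vertex 1.5 2.5 6.0
  endloop
 endfacet
 facet normal -0.199 -0.921 -0.336
  outer loop
   vertex 3.0 4.0 1.0
   vertex 5.5 2.0 5.0
   vertex 1.5 2.5 6.0
  endloop
 endfacet
 facet normal 0.860 0.063 -0.506
  outer loop
   vertex 3.0 4.0 1.0
   vertex 5.5 6.0 5.5
   vertex 5.5 2.0 5.0
  endloop
 endfacet
 facet normal -0.630 0.749 0.204
  outer loop
   vertex 3.5 5.0 3.0
   vertex 1.5 2.5 6.0
   vertex 5.5 6.0 5.5
  endloop
 endfacet
 facet normal -0.822 0.565 -0.077
  outer loop
   vertex 3.5 5.0 3.0
   vertex 3.0 4.0 1.0
   vertex 1.5 2.5 6.0
  endloop
 endfacet
 facet normal 0.158 0.867 -0.473
  outer loop
   vertex 3.5 5.0 3.0
   vertex 5.5 6.0 5.5
   vertex 3.0 4.0 1.0
  endloop
 endfacet
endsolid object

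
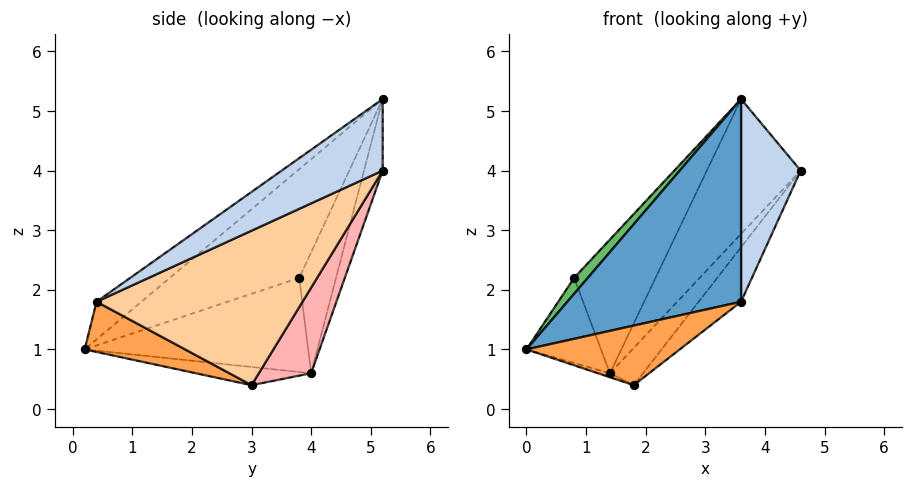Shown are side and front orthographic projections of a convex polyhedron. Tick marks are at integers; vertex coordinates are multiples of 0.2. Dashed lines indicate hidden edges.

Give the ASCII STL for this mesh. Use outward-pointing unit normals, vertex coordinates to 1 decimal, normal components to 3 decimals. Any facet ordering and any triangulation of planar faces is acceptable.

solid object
 facet normal -0.148 -0.572 0.807
  outer loop
   vertex 3.6 0.4 1.8
   vertex 3.6 5.2 5.2
   vertex 0.0 0.2 1.0
  endloop
 endfacet
 facet normal 0.700 -0.413 0.583
  outer loop
   vertex 3.6 0.4 1.8
   vertex 4.6 5.2 4.0
   vertex 3.6 5.2 5.2
  endloop
 endfacet
 facet normal 0.222 -0.339 -0.914
  outer loop
   vertex 3.6 0.4 1.8
   vertex 0.0 0.2 1.0
   vertex 1.8 3.0 0.4
  endloop
 endfacet
 facet normal 0.733 0.151 -0.663
  outer loop
   vertex 3.6 0.4 1.8
   vertex 1.8 3.0 0.4
   vertex 4.6 5.2 4.0
  endloop
 endfacet
 facet normal -0.711 -0.075 0.699
  outer loop
   vertex 0.8 3.8 2.2
   vertex 0.0 0.2 1.0
   vertex 3.6 5.2 5.2
  endloop
 endfacet
 facet normal -0.369 0.038 -0.929
  outer loop
   vertex 1.4 4.0 0.6
   vertex 1.8 3.0 0.4
   vertex 0.0 0.2 1.0
  endloop
 endfacet
 facet normal -0.905 0.302 -0.302
  outer loop
   vertex 1.4 4.0 0.6
   vertex 0.0 0.2 1.0
   vertex 0.8 3.8 2.2
  endloop
 endfacet
 facet normal 0.602 0.381 -0.701
  outer loop
   vertex 1.4 4.0 0.6
   vertex 4.6 5.2 4.0
   vertex 1.8 3.0 0.4
  endloop
 endfacet
 facet normal -0.193 0.968 -0.160
  outer loop
   vertex 1.4 4.0 0.6
   vertex 3.6 5.2 5.2
   vertex 4.6 5.2 4.0
  endloop
 endfacet
 facet normal -0.412 0.910 -0.041
  outer loop
   vertex 1.4 4.0 0.6
   vertex 0.8 3.8 2.2
   vertex 3.6 5.2 5.2
  endloop
 endfacet
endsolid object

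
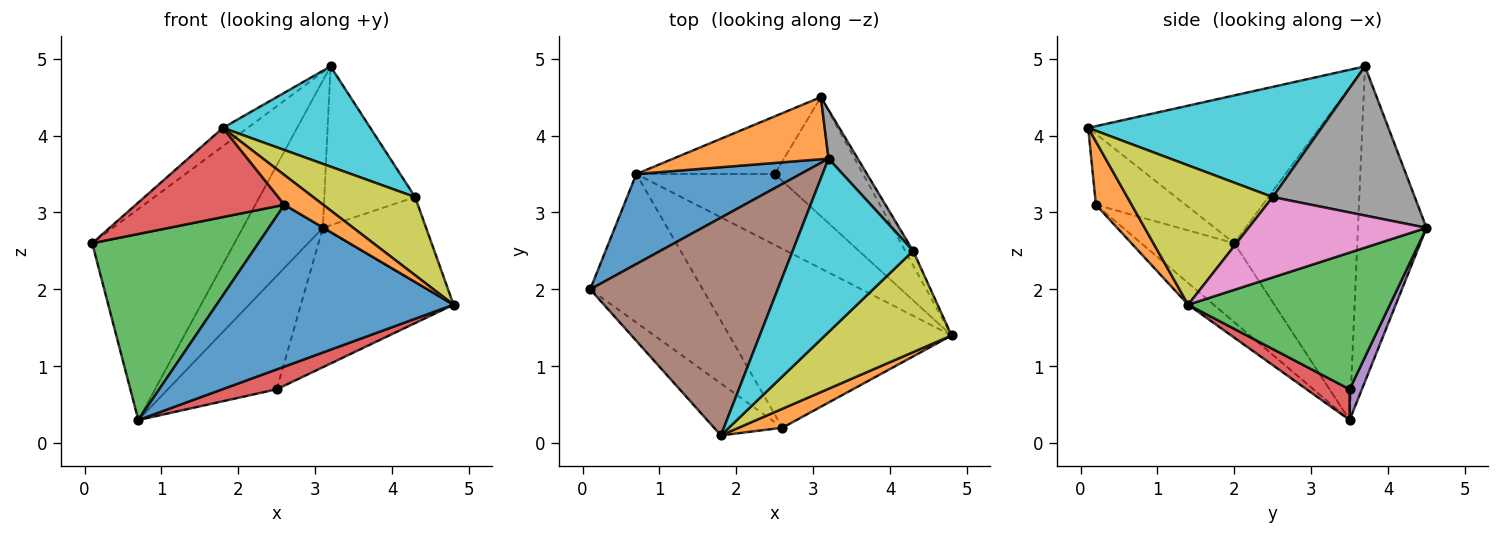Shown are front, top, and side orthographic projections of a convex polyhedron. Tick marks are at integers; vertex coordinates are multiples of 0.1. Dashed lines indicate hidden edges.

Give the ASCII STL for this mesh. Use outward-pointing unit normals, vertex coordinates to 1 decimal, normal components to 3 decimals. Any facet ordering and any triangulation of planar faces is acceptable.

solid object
 facet normal -0.623 0.720 0.307
  outer loop
   vertex 3.2 3.7 4.9
   vertex 0.7 3.5 0.3
   vertex 0.1 2.0 2.6
  endloop
 endfacet
 facet normal -0.619 0.723 0.305
  outer loop
   vertex 3.2 3.7 4.9
   vertex 3.1 4.5 2.8
   vertex 0.7 3.5 0.3
  endloop
 endfacet
 facet normal 0.709 0.536 -0.458
  outer loop
   vertex 2.5 3.5 0.7
   vertex 3.1 4.5 2.8
   vertex 4.8 1.4 1.8
  endloop
 endfacet
 facet normal 0.209 -0.264 -0.942
  outer loop
   vertex 2.5 3.5 0.7
   vertex 4.8 1.4 1.8
   vertex 0.7 3.5 0.3
  endloop
 endfacet
 facet normal 0.100 0.887 -0.451
  outer loop
   vertex 2.5 3.5 0.7
   vertex 0.7 3.5 0.3
   vertex 3.1 4.5 2.8
  endloop
 endfacet
 facet normal -0.618 0.066 0.784
  outer loop
   vertex 1.8 0.1 4.1
   vertex 3.2 3.7 4.9
   vertex 0.1 2.0 2.6
  endloop
 endfacet
 facet normal 0.862 0.500 -0.085
  outer loop
   vertex 4.3 2.5 3.2
   vertex 4.8 1.4 1.8
   vertex 3.1 4.5 2.8
  endloop
 endfacet
 facet normal 0.831 0.531 0.163
  outer loop
   vertex 4.3 2.5 3.2
   vertex 3.1 4.5 2.8
   vertex 3.2 3.7 4.9
  endloop
 endfacet
 facet normal 0.657 -0.461 0.597
  outer loop
   vertex 4.3 2.5 3.2
   vertex 1.8 0.1 4.1
   vertex 4.8 1.4 1.8
  endloop
 endfacet
 facet normal 0.621 -0.392 0.679
  outer loop
   vertex 4.3 2.5 3.2
   vertex 3.2 3.7 4.9
   vertex 1.8 0.1 4.1
  endloop
 endfacet
 facet normal -0.072 -0.669 -0.740
  outer loop
   vertex 2.6 0.2 3.1
   vertex 0.7 3.5 0.3
   vertex 4.8 1.4 1.8
  endloop
 endfacet
 facet normal 0.614 -0.666 0.425
  outer loop
   vertex 2.6 0.2 3.1
   vertex 4.8 1.4 1.8
   vertex 1.8 0.1 4.1
  endloop
 endfacet
 facet normal -0.401 -0.716 -0.572
  outer loop
   vertex 2.6 0.2 3.1
   vertex 0.1 2.0 2.6
   vertex 0.7 3.5 0.3
  endloop
 endfacet
 facet normal -0.462 -0.766 -0.446
  outer loop
   vertex 2.6 0.2 3.1
   vertex 1.8 0.1 4.1
   vertex 0.1 2.0 2.6
  endloop
 endfacet
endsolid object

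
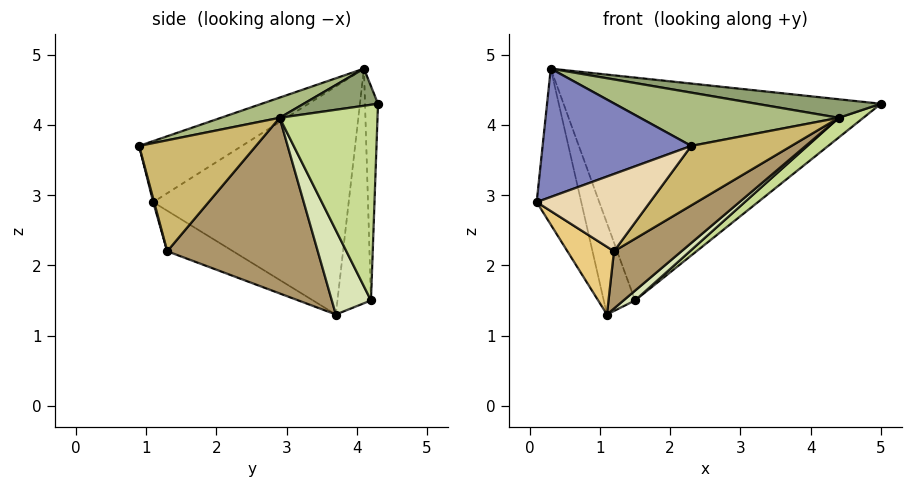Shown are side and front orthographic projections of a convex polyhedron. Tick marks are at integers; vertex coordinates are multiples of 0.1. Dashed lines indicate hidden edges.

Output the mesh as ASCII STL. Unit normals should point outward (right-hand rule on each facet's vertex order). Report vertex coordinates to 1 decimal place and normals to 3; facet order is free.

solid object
 facet normal -0.946 0.216 -0.241
  outer loop
   vertex 1.1 3.7 1.3
   vertex 0.1 1.1 2.9
   vertex 0.3 4.1 4.8
  endloop
 endfacet
 facet normal -0.337 -0.488 0.805
  outer loop
   vertex 2.3 0.9 3.7
   vertex 0.3 4.1 4.8
   vertex 0.1 1.1 2.9
  endloop
 endfacet
 facet normal -0.041 0.999 0.015
  outer loop
   vertex 1.5 4.2 1.5
   vertex 0.3 4.1 4.8
   vertex 5.0 4.3 4.3
  endloop
 endfacet
 facet normal -0.710 0.663 -0.238
  outer loop
   vertex 1.5 4.2 1.5
   vertex 1.1 3.7 1.3
   vertex 0.3 4.1 4.8
  endloop
 endfacet
 facet normal 0.112 -0.187 0.976
  outer loop
   vertex 4.4 2.9 4.1
   vertex 5.0 4.3 4.3
   vertex 0.3 4.1 4.8
  endloop
 endfacet
 facet normal 0.082 -0.278 0.957
  outer loop
   vertex 4.4 2.9 4.1
   vertex 0.3 4.1 4.8
   vertex 2.3 0.9 3.7
  endloop
 endfacet
 facet normal 0.620 -0.156 -0.769
  outer loop
   vertex 4.4 2.9 4.1
   vertex 1.5 4.2 1.5
   vertex 5.0 4.3 4.3
  endloop
 endfacet
 facet normal 0.611 -0.180 -0.771
  outer loop
   vertex 4.4 2.9 4.1
   vertex 1.1 3.7 1.3
   vertex 1.5 4.2 1.5
  endloop
 endfacet
 facet normal 0.586 -0.263 -0.766
  outer loop
   vertex 1.2 1.3 2.2
   vertex 1.1 3.7 1.3
   vertex 4.4 2.9 4.1
  endloop
 endfacet
 facet normal 0.613 -0.526 -0.590
  outer loop
   vertex 1.2 1.3 2.2
   vertex 4.4 2.9 4.1
   vertex 2.3 0.9 3.7
  endloop
 endfacet
 facet normal -0.464 -0.328 -0.823
  outer loop
   vertex 1.2 1.3 2.2
   vertex 0.1 1.1 2.9
   vertex 1.1 3.7 1.3
  endloop
 endfacet
 facet normal 0.008 -0.965 -0.263
  outer loop
   vertex 1.2 1.3 2.2
   vertex 2.3 0.9 3.7
   vertex 0.1 1.1 2.9
  endloop
 endfacet
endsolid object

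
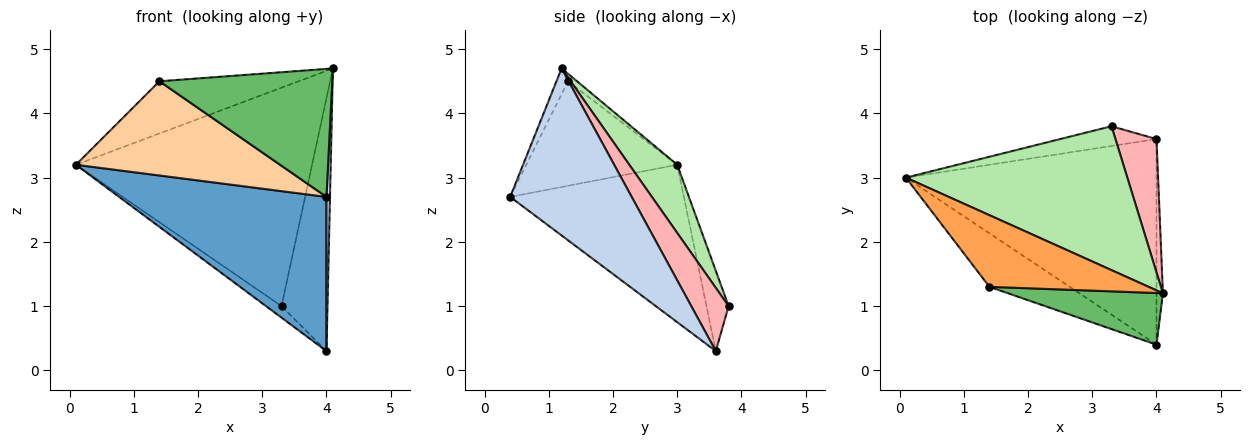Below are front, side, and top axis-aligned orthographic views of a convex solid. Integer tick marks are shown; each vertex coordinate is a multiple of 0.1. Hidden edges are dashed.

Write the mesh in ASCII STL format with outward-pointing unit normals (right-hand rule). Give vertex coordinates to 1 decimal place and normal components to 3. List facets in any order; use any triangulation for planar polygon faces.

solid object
 facet normal -0.449 -0.536 -0.715
  outer loop
   vertex 4.0 0.4 2.7
   vertex 0.1 3.0 3.2
   vertex 4.0 3.6 0.3
  endloop
 endfacet
 facet normal 0.999 -0.029 -0.038
  outer loop
   vertex 4.0 0.4 2.7
   vertex 4.0 3.6 0.3
   vertex 4.1 1.2 4.7
  endloop
 endfacet
 facet normal -0.038 0.588 0.808
  outer loop
   vertex 1.4 1.3 4.5
   vertex 4.1 1.2 4.7
   vertex 0.1 3.0 3.2
  endloop
 endfacet
 facet normal -0.541 -0.731 -0.416
  outer loop
   vertex 1.4 1.3 4.5
   vertex 0.1 3.0 3.2
   vertex 4.0 0.4 2.7
  endloop
 endfacet
 facet normal -0.062 -0.926 0.373
  outer loop
   vertex 1.4 1.3 4.5
   vertex 4.0 0.4 2.7
   vertex 4.1 1.2 4.7
  endloop
 endfacet
 facet normal 0.167 0.823 0.542
  outer loop
   vertex 3.3 3.8 1.0
   vertex 0.1 3.0 3.2
   vertex 4.1 1.2 4.7
  endloop
 endfacet
 facet normal -0.584 0.409 -0.701
  outer loop
   vertex 3.3 3.8 1.0
   vertex 4.0 3.6 0.3
   vertex 0.1 3.0 3.2
  endloop
 endfacet
 facet normal 0.584 0.718 0.379
  outer loop
   vertex 3.3 3.8 1.0
   vertex 4.1 1.2 4.7
   vertex 4.0 3.6 0.3
  endloop
 endfacet
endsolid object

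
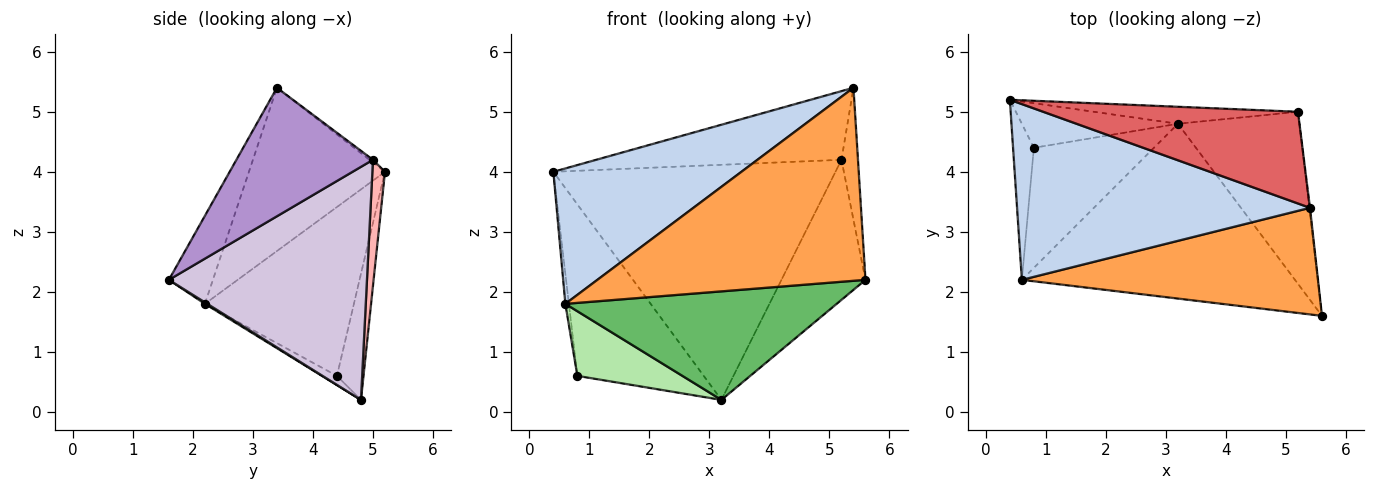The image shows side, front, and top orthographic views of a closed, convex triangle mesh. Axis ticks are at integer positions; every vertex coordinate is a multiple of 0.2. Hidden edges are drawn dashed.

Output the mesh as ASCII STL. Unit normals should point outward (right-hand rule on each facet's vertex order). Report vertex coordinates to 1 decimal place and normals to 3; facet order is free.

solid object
 facet normal -0.199 0.948 -0.247
  outer loop
   vertex 0.8 4.4 0.6
   vertex 0.4 5.2 4.0
   vertex 3.2 4.8 0.2
  endloop
 endfacet
 facet normal -0.404 -0.558 0.725
  outer loop
   vertex 0.6 2.2 1.8
   vertex 5.4 3.4 5.4
   vertex 0.4 5.2 4.0
  endloop
 endfacet
 facet normal -0.142 -0.866 0.479
  outer loop
   vertex 0.6 2.2 1.8
   vertex 5.6 1.6 2.2
   vertex 5.4 3.4 5.4
  endloop
 endfacet
 facet normal -0.992 0.024 -0.122
  outer loop
   vertex 0.6 2.2 1.8
   vertex 0.4 5.2 4.0
   vertex 0.8 4.4 0.6
  endloop
 endfacet
 facet normal 0.005 -0.527 -0.850
  outer loop
   vertex 0.6 2.2 1.8
   vertex 3.2 4.8 0.2
   vertex 5.6 1.6 2.2
  endloop
 endfacet
 facet normal -0.068 -0.473 -0.878
  outer loop
   vertex 0.6 2.2 1.8
   vertex 0.8 4.4 0.6
   vertex 3.2 4.8 0.2
  endloop
 endfacet
 facet normal -0.008 0.599 0.800
  outer loop
   vertex 5.2 5.0 4.2
   vertex 0.4 5.2 4.0
   vertex 5.4 3.4 5.4
  endloop
 endfacet
 facet normal 0.045 0.996 -0.072
  outer loop
   vertex 5.2 5.0 4.2
   vertex 3.2 4.8 0.2
   vertex 0.4 5.2 4.0
  endloop
 endfacet
 facet normal 0.993 0.120 -0.005
  outer loop
   vertex 5.2 5.0 4.2
   vertex 5.4 3.4 5.4
   vertex 5.6 1.6 2.2
  endloop
 endfacet
 facet normal 0.830 0.352 -0.433
  outer loop
   vertex 5.2 5.0 4.2
   vertex 5.6 1.6 2.2
   vertex 3.2 4.8 0.2
  endloop
 endfacet
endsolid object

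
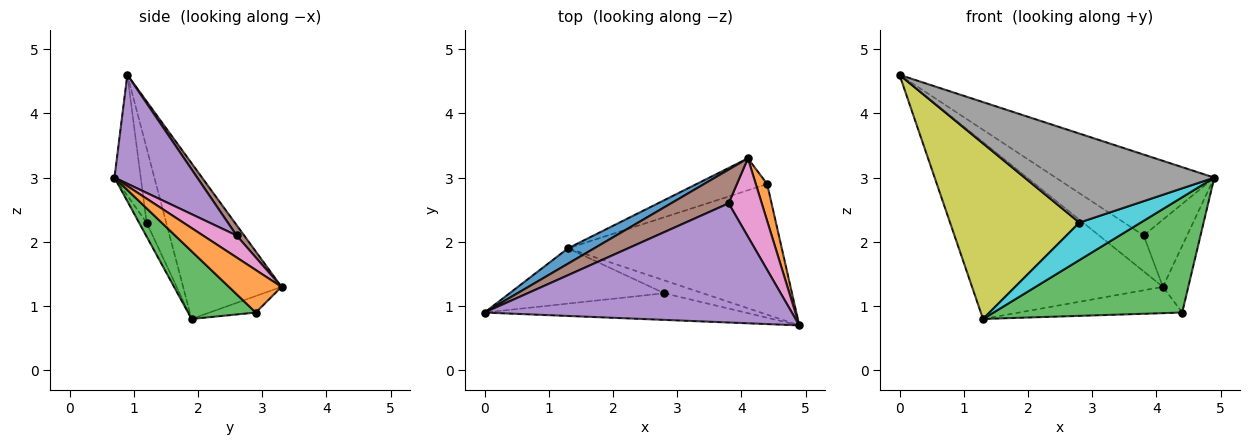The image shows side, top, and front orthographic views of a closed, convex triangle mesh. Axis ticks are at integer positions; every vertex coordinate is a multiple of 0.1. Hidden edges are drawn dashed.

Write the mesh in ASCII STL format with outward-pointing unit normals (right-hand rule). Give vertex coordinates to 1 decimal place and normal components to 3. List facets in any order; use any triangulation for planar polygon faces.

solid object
 facet normal -0.457 0.886 0.077
  outer loop
   vertex 1.3 1.9 0.8
   vertex 0.0 0.9 4.6
   vertex 4.1 3.3 1.3
  endloop
 endfacet
 facet normal 0.876 0.423 0.234
  outer loop
   vertex 4.4 2.9 0.9
   vertex 4.1 3.3 1.3
   vertex 4.9 0.7 3.0
  endloop
 endfacet
 facet normal 0.231 -0.644 -0.729
  outer loop
   vertex 4.4 2.9 0.9
   vertex 4.9 0.7 3.0
   vertex 1.3 1.9 0.8
  endloop
 endfacet
 facet normal -0.177 0.626 -0.759
  outer loop
   vertex 4.4 2.9 0.9
   vertex 1.3 1.9 0.8
   vertex 4.1 3.3 1.3
  endloop
 endfacet
 facet normal 0.281 0.539 0.794
  outer loop
   vertex 3.8 2.6 2.1
   vertex 0.0 0.9 4.6
   vertex 4.9 0.7 3.0
  endloop
 endfacet
 facet normal 0.123 0.723 0.679
  outer loop
   vertex 3.8 2.6 2.1
   vertex 4.1 3.3 1.3
   vertex 0.0 0.9 4.6
  endloop
 endfacet
 facet normal 0.450 0.582 0.678
  outer loop
   vertex 3.8 2.6 2.1
   vertex 4.9 0.7 3.0
   vertex 4.1 3.3 1.3
  endloop
 endfacet
 facet normal -0.131 -0.950 -0.284
  outer loop
   vertex 2.8 1.2 2.3
   vertex 4.9 0.7 3.0
   vertex 0.0 0.9 4.6
  endloop
 endfacet
 facet normal -0.143 -0.944 -0.297
  outer loop
   vertex 2.8 1.2 2.3
   vertex 0.0 0.9 4.6
   vertex 1.3 1.9 0.8
  endloop
 endfacet
 facet normal -0.116 -0.940 -0.322
  outer loop
   vertex 2.8 1.2 2.3
   vertex 1.3 1.9 0.8
   vertex 4.9 0.7 3.0
  endloop
 endfacet
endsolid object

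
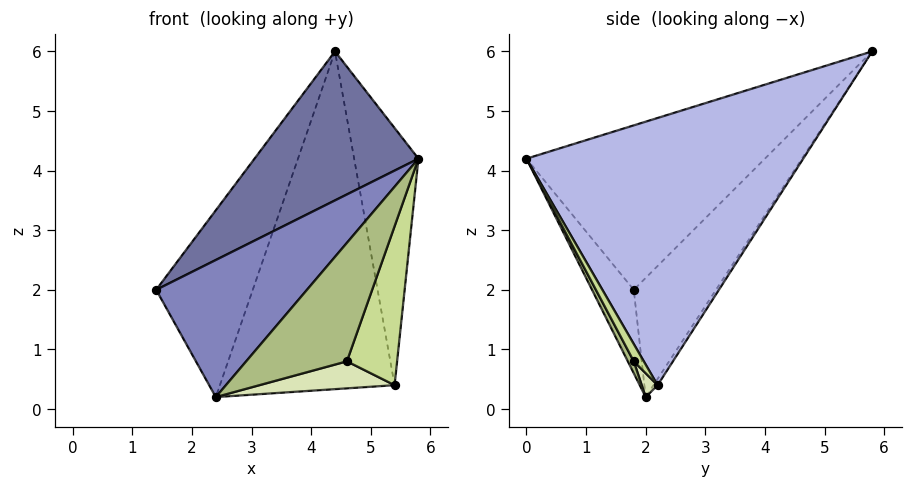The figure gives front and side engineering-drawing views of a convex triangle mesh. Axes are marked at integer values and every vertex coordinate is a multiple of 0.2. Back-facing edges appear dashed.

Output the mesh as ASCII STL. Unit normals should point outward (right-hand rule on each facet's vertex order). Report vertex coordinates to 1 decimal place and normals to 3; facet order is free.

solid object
 facet normal -0.532 -0.365 0.764
  outer loop
   vertex 4.4 5.8 6.0
   vertex 1.4 1.8 2.0
   vertex 5.8 0.0 4.2
  endloop
 endfacet
 facet normal -0.258 -0.934 -0.247
  outer loop
   vertex 2.4 2.0 0.2
   vertex 5.8 0.0 4.2
   vertex 1.4 1.8 2.0
  endloop
 endfacet
 facet normal -0.625 0.734 -0.266
  outer loop
   vertex 2.4 2.0 0.2
   vertex 1.4 1.8 2.0
   vertex 4.4 5.8 6.0
  endloop
 endfacet
 facet normal 0.974 0.226 0.028
  outer loop
   vertex 5.4 2.2 0.4
   vertex 4.4 5.8 6.0
   vertex 5.8 0.0 4.2
  endloop
 endfacet
 facet normal -0.020 0.839 -0.543
  outer loop
   vertex 5.4 2.2 0.4
   vertex 2.4 2.0 0.2
   vertex 4.4 5.8 6.0
  endloop
 endfacet
 facet normal 0.052 -0.875 -0.481
  outer loop
   vertex 4.6 1.8 0.8
   vertex 5.8 0.0 4.2
   vertex 2.4 2.0 0.2
  endloop
 endfacet
 facet normal 0.169 -0.845 -0.507
  outer loop
   vertex 4.6 1.8 0.8
   vertex 5.4 2.2 0.4
   vertex 5.8 0.0 4.2
  endloop
 endfacet
 facet normal 0.093 -0.791 -0.605
  outer loop
   vertex 4.6 1.8 0.8
   vertex 2.4 2.0 0.2
   vertex 5.4 2.2 0.4
  endloop
 endfacet
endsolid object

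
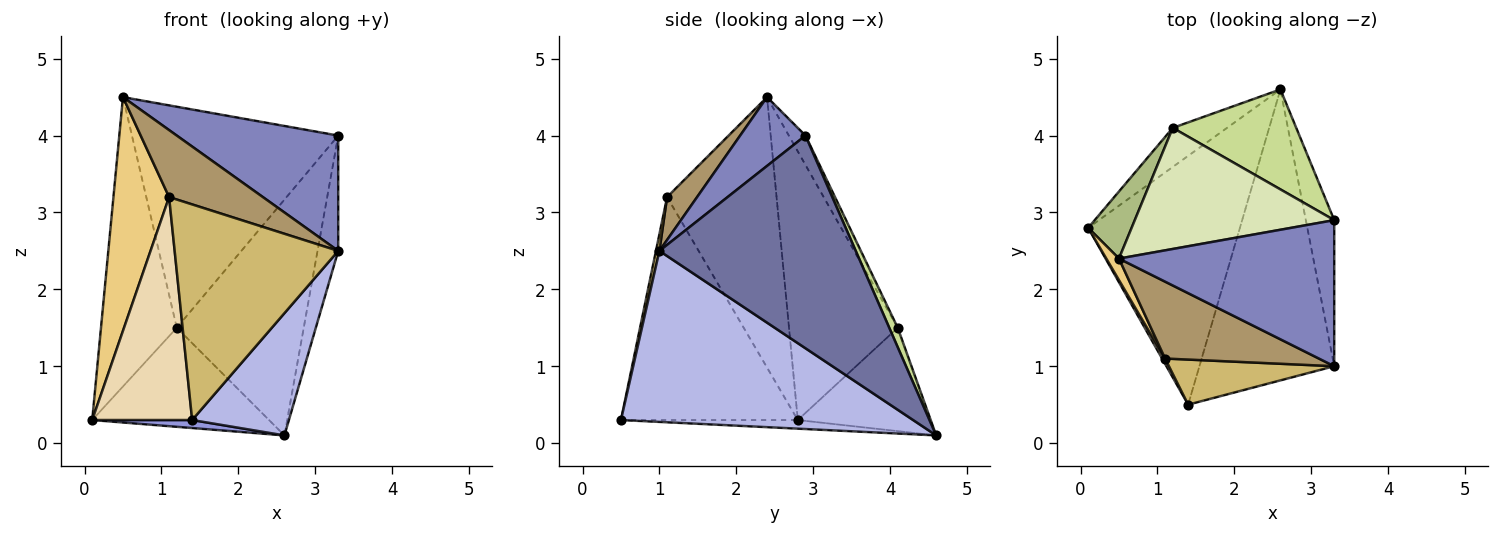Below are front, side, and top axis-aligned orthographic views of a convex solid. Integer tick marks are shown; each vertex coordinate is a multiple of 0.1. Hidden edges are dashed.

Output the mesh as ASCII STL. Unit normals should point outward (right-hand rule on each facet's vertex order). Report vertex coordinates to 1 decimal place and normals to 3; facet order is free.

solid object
 facet normal 0.986 0.104 -0.132
  outer loop
   vertex 3.3 2.9 4.0
   vertex 3.3 1.0 2.5
   vertex 2.6 4.6 0.1
  endloop
 endfacet
 facet normal 0.243 -0.601 0.761
  outer loop
   vertex 3.3 2.9 4.0
   vertex 0.5 2.4 4.5
   vertex 3.3 1.0 2.5
  endloop
 endfacet
 facet normal -0.057 -0.032 -0.998
  outer loop
   vertex 1.4 0.5 0.3
   vertex 0.1 2.8 0.3
   vertex 2.6 4.6 0.1
  endloop
 endfacet
 facet normal 0.760 -0.252 -0.599
  outer loop
   vertex 1.4 0.5 0.3
   vertex 2.6 4.6 0.1
   vertex 3.3 1.0 2.5
  endloop
 endfacet
 facet normal -0.573 0.762 -0.301
  outer loop
   vertex 1.2 4.1 1.5
   vertex 2.6 4.6 0.1
   vertex 0.1 2.8 0.3
  endloop
 endfacet
 facet normal -0.813 0.567 0.131
  outer loop
   vertex 1.2 4.1 1.5
   vertex 0.1 2.8 0.3
   vertex 0.5 2.4 4.5
  endloop
 endfacet
 facet normal 0.061 0.919 0.390
  outer loop
   vertex 1.2 4.1 1.5
   vertex 3.3 2.9 4.0
   vertex 2.6 4.6 0.1
  endloop
 endfacet
 facet normal -0.071 0.875 0.479
  outer loop
   vertex 1.2 4.1 1.5
   vertex 0.5 2.4 4.5
   vertex 3.3 2.9 4.0
  endloop
 endfacet
 facet normal 0.206 -0.643 0.738
  outer loop
   vertex 1.1 1.1 3.2
   vertex 3.3 1.0 2.5
   vertex 0.5 2.4 4.5
  endloop
 endfacet
 facet normal 0.021 -0.979 0.205
  outer loop
   vertex 1.1 1.1 3.2
   vertex 1.4 0.5 0.3
   vertex 3.3 1.0 2.5
  endloop
 endfacet
 facet normal -0.891 -0.453 0.042
  outer loop
   vertex 1.1 1.1 3.2
   vertex 0.5 2.4 4.5
   vertex 0.1 2.8 0.3
  endloop
 endfacet
 facet normal -0.871 -0.492 0.012
  outer loop
   vertex 1.1 1.1 3.2
   vertex 0.1 2.8 0.3
   vertex 1.4 0.5 0.3
  endloop
 endfacet
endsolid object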